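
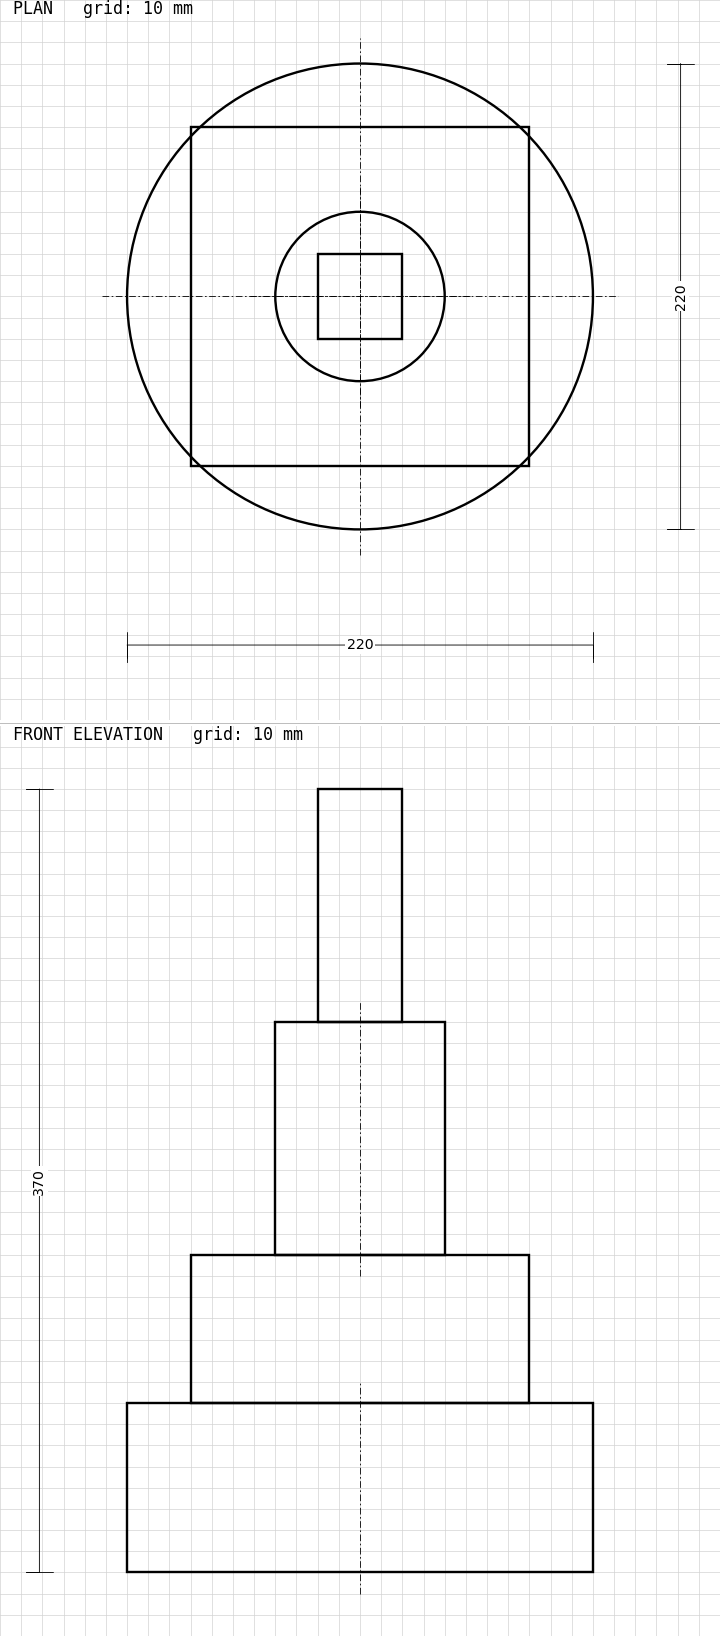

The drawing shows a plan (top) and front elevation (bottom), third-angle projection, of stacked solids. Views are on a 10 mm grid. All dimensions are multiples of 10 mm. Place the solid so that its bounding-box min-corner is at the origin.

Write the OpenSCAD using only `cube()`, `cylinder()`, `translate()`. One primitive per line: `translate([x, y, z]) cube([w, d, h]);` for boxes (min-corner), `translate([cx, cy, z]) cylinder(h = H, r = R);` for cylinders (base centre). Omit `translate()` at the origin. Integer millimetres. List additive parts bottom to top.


translate([110, 110, 0]) cylinder(h = 80, r = 110);
translate([30, 30, 80]) cube([160, 160, 70]);
translate([110, 110, 150]) cylinder(h = 110, r = 40);
translate([90, 90, 260]) cube([40, 40, 110]);


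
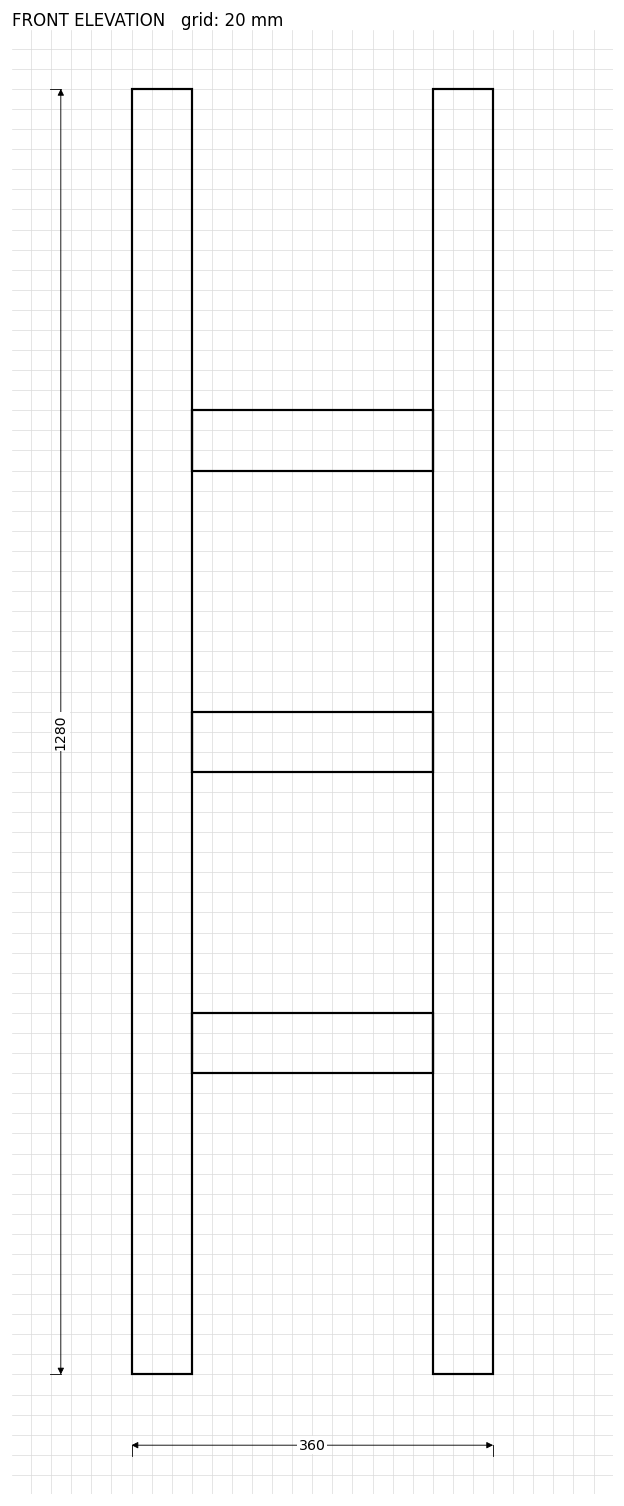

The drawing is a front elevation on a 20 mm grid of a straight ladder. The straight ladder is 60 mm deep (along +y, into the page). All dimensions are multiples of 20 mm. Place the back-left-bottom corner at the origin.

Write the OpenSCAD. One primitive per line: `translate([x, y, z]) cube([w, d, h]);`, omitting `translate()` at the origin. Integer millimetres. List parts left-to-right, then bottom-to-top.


cube([60, 60, 1280]);
translate([60, 0, 300]) cube([240, 60, 60]);
translate([60, 0, 600]) cube([240, 60, 60]);
translate([60, 0, 900]) cube([240, 60, 60]);
translate([300, 0, 0]) cube([60, 60, 1280]);


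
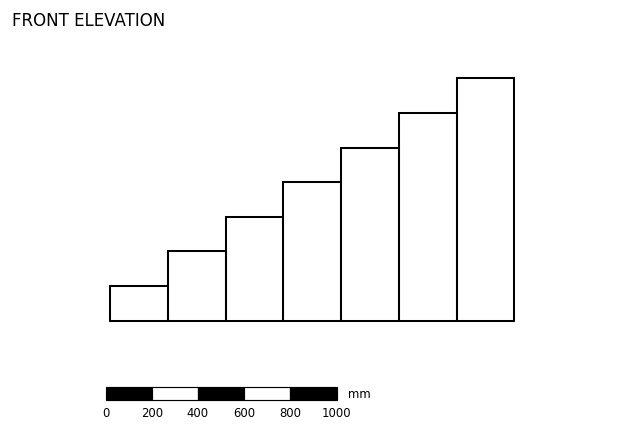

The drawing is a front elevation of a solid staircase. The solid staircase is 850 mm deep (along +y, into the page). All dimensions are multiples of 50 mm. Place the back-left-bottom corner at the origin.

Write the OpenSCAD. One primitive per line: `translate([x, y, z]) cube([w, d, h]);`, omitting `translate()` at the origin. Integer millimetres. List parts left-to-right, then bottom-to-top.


cube([250, 850, 150]);
translate([250, 0, 0]) cube([250, 850, 300]);
translate([500, 0, 0]) cube([250, 850, 450]);
translate([750, 0, 0]) cube([250, 850, 600]);
translate([1000, 0, 0]) cube([250, 850, 750]);
translate([1250, 0, 0]) cube([250, 850, 900]);
translate([1500, 0, 0]) cube([250, 850, 1050]);


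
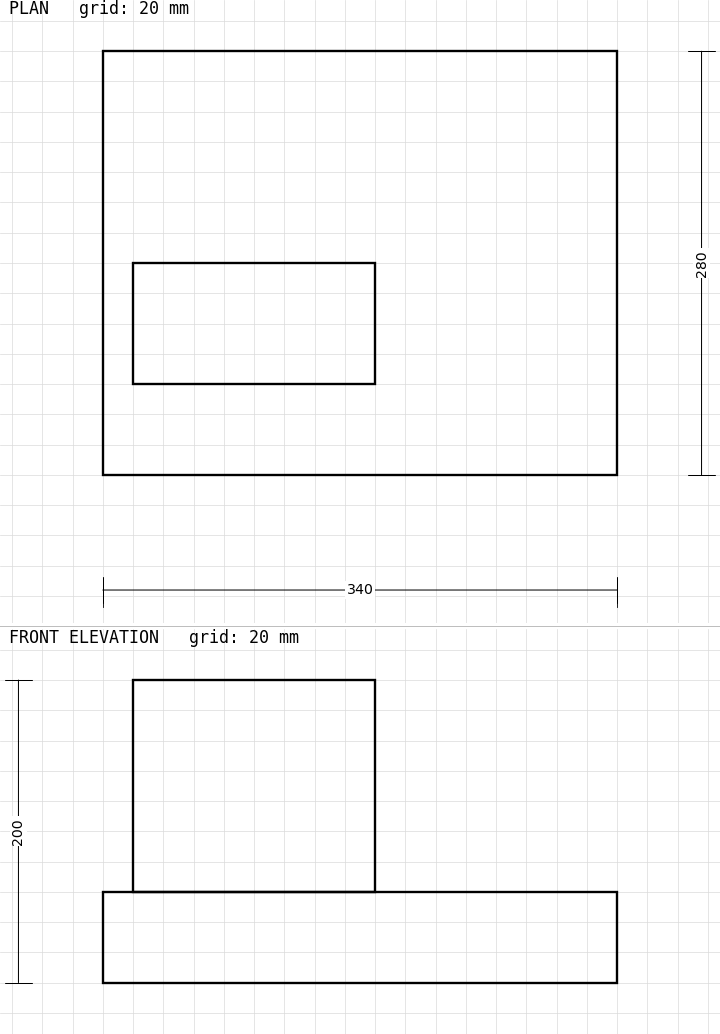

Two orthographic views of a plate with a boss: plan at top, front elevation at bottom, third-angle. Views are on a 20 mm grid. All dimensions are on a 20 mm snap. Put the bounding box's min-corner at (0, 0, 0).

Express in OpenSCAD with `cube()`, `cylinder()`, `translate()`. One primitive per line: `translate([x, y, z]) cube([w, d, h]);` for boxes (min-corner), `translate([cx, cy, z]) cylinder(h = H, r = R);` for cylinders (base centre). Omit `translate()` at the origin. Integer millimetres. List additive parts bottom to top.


cube([340, 280, 60]);
translate([20, 60, 60]) cube([160, 80, 140]);


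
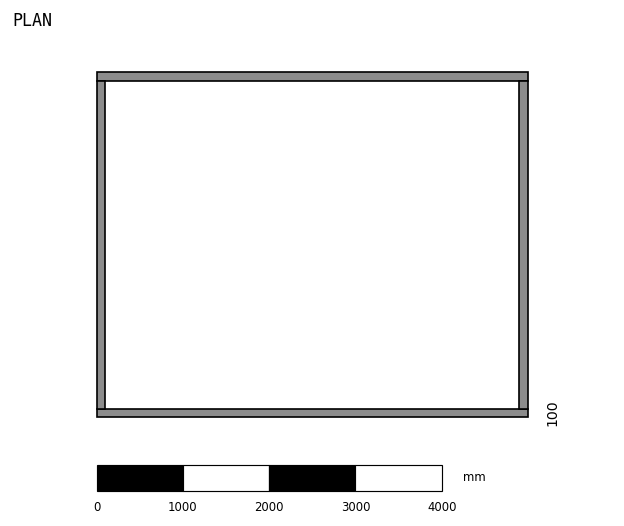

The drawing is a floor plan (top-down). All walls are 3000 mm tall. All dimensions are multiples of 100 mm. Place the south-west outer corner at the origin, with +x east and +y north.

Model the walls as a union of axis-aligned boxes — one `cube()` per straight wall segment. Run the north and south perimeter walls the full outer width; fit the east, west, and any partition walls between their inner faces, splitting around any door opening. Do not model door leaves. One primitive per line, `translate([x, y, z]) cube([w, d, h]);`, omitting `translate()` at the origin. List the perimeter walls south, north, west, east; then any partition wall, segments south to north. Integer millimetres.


cube([5000, 100, 3000]);
translate([0, 3900, 0]) cube([5000, 100, 3000]);
translate([0, 100, 0]) cube([100, 3800, 3000]);
translate([4900, 100, 0]) cube([100, 3800, 3000]);


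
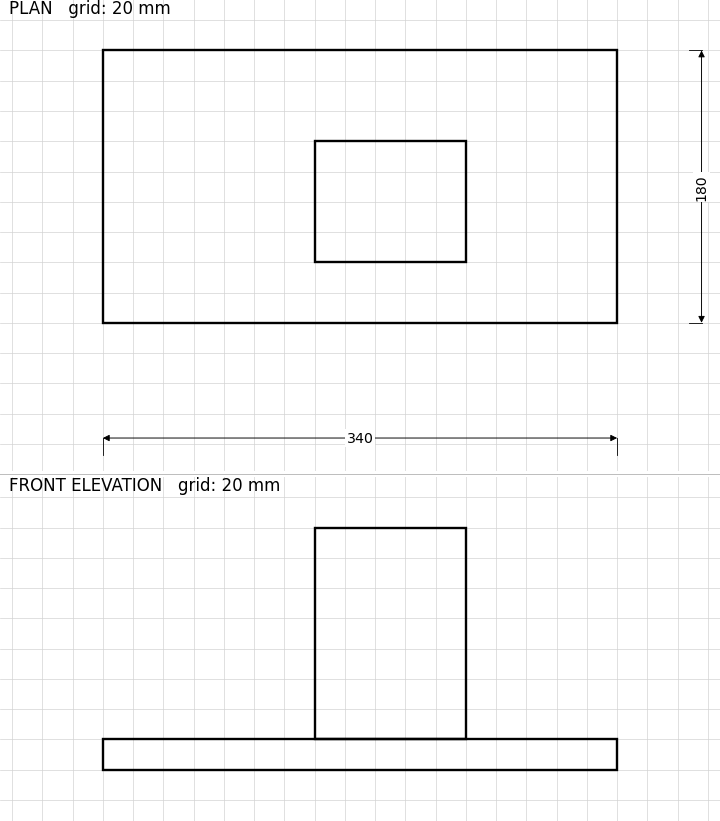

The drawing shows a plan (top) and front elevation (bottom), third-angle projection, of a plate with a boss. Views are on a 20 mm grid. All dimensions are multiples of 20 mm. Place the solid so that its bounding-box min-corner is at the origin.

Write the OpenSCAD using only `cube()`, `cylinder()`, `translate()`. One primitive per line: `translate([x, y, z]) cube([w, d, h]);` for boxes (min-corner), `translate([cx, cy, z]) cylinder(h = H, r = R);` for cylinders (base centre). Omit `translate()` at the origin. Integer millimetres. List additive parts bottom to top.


cube([340, 180, 20]);
translate([140, 40, 20]) cube([100, 80, 140]);


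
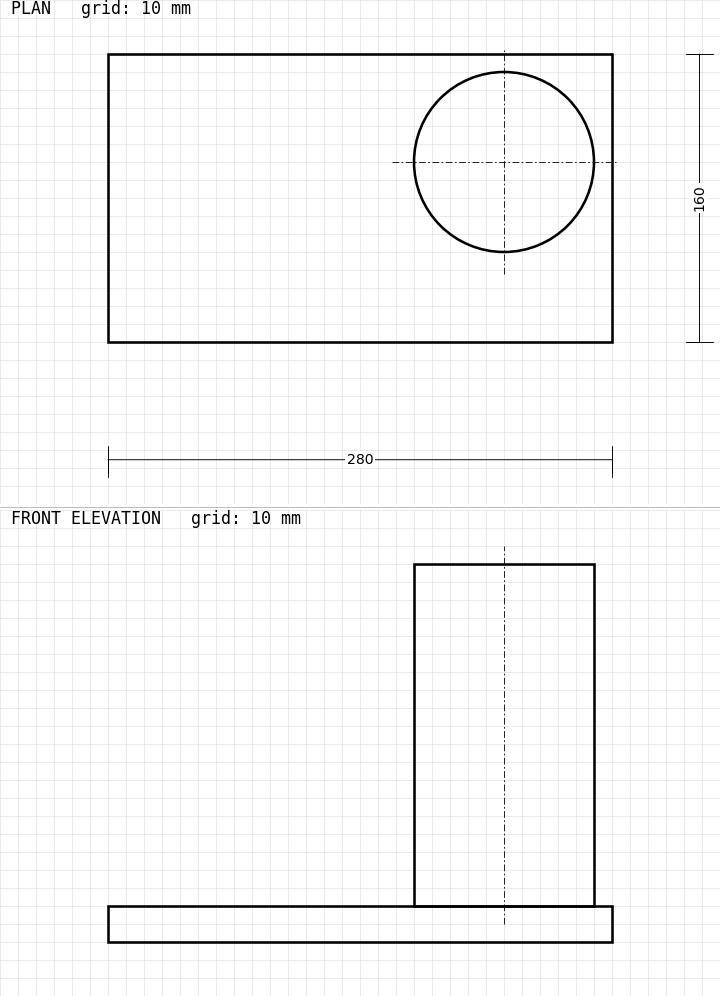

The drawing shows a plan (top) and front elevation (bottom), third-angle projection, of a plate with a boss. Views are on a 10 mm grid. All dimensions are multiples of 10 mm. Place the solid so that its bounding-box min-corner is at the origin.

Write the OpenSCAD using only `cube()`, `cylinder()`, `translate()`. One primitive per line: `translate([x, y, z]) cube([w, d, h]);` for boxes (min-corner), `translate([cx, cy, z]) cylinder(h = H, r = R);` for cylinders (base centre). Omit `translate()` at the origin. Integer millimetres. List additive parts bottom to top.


cube([280, 160, 20]);
translate([220, 100, 20]) cylinder(h = 190, r = 50);


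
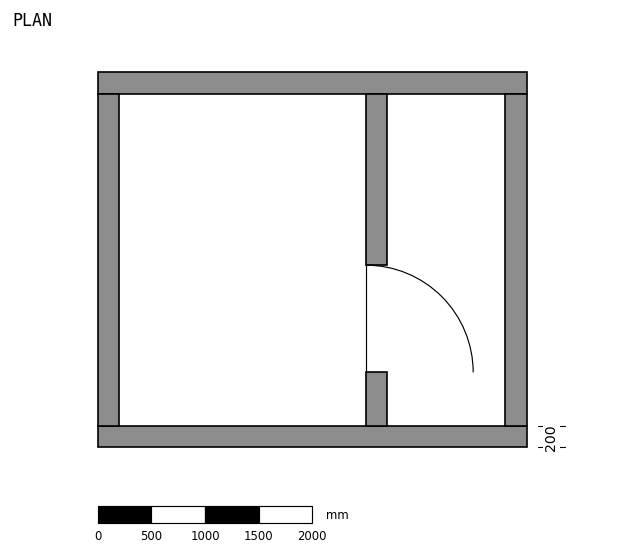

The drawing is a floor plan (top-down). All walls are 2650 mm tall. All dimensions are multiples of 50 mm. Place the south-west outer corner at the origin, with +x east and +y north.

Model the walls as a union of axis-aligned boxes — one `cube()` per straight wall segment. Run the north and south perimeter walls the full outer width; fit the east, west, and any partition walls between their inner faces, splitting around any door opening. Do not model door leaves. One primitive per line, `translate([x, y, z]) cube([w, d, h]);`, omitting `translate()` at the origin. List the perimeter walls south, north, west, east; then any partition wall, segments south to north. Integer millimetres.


cube([4000, 200, 2650]);
translate([0, 3300, 0]) cube([4000, 200, 2650]);
translate([0, 200, 0]) cube([200, 3100, 2650]);
translate([3800, 200, 0]) cube([200, 3100, 2650]);
translate([2500, 200, 0]) cube([200, 500, 2650]);
translate([2500, 1700, 0]) cube([200, 1600, 2650]);


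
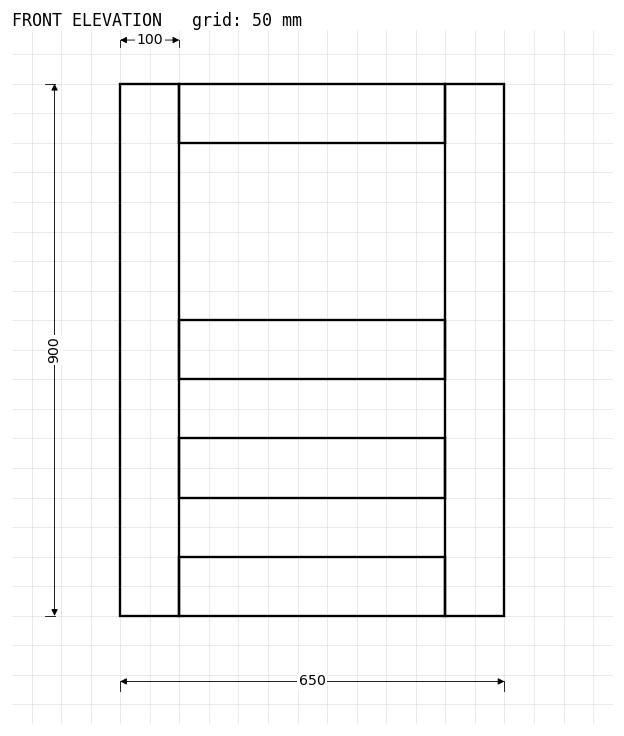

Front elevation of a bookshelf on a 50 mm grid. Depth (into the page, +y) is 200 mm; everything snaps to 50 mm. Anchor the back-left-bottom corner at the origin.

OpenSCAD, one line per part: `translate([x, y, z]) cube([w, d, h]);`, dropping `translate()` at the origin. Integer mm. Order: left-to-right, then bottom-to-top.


cube([100, 200, 900]);
translate([100, 0, 0]) cube([450, 200, 100]);
translate([100, 0, 200]) cube([450, 200, 100]);
translate([100, 0, 400]) cube([450, 200, 100]);
translate([100, 0, 800]) cube([450, 200, 100]);
translate([550, 0, 0]) cube([100, 200, 900]);


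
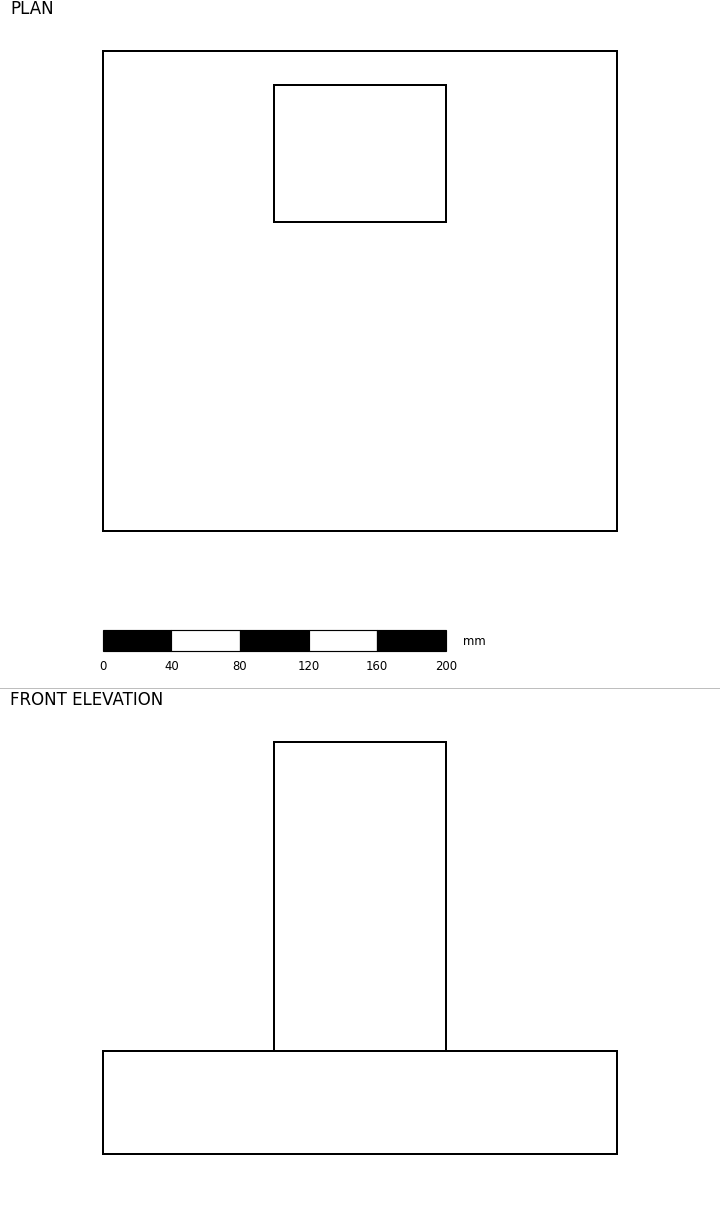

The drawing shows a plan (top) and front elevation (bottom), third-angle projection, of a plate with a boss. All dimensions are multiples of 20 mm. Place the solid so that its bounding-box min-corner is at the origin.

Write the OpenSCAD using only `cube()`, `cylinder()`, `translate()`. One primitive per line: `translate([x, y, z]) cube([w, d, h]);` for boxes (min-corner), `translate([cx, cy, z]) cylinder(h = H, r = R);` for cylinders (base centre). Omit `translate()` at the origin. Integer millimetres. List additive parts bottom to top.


cube([300, 280, 60]);
translate([100, 180, 60]) cube([100, 80, 180]);


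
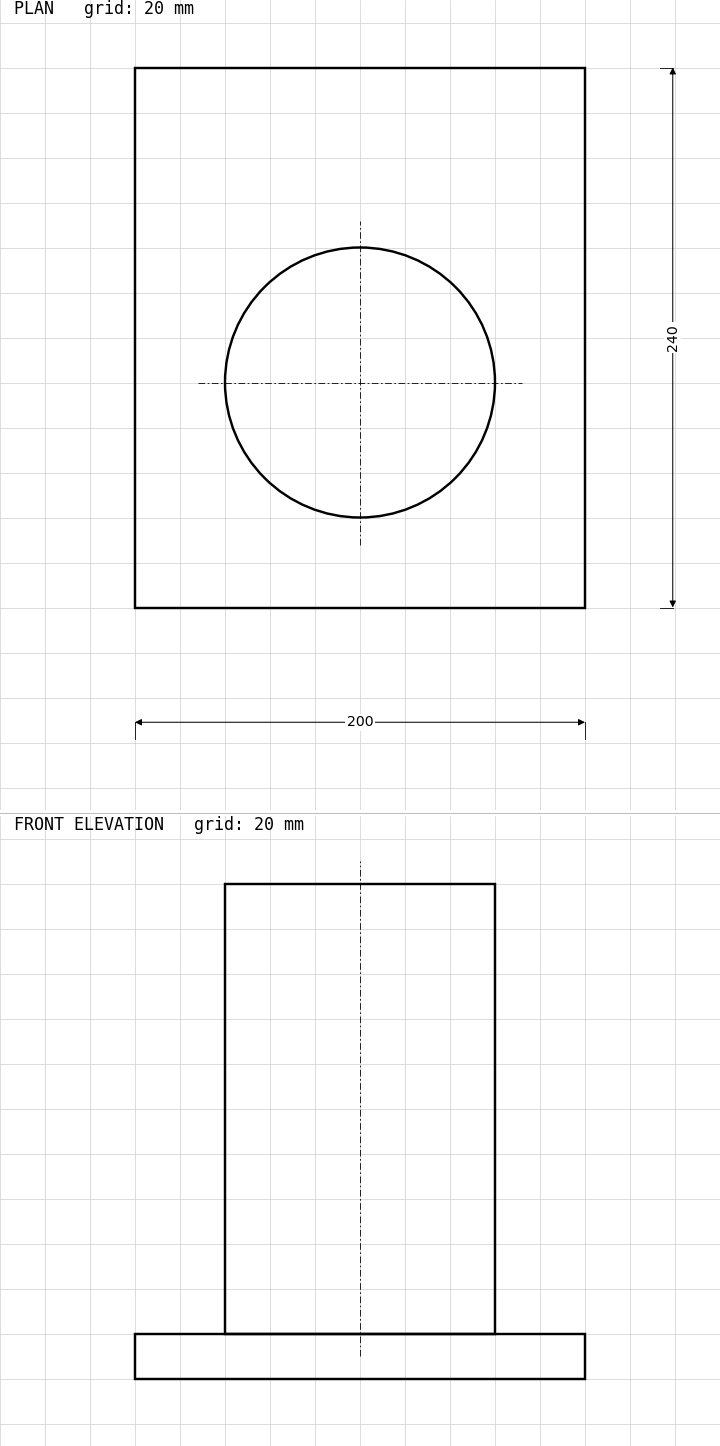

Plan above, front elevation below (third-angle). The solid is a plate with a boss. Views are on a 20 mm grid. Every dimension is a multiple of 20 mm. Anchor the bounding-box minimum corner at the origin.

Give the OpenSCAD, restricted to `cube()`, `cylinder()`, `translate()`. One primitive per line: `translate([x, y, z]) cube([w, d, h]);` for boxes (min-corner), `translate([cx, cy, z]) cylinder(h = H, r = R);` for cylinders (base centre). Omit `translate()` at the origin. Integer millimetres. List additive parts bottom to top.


cube([200, 240, 20]);
translate([100, 100, 20]) cylinder(h = 200, r = 60);


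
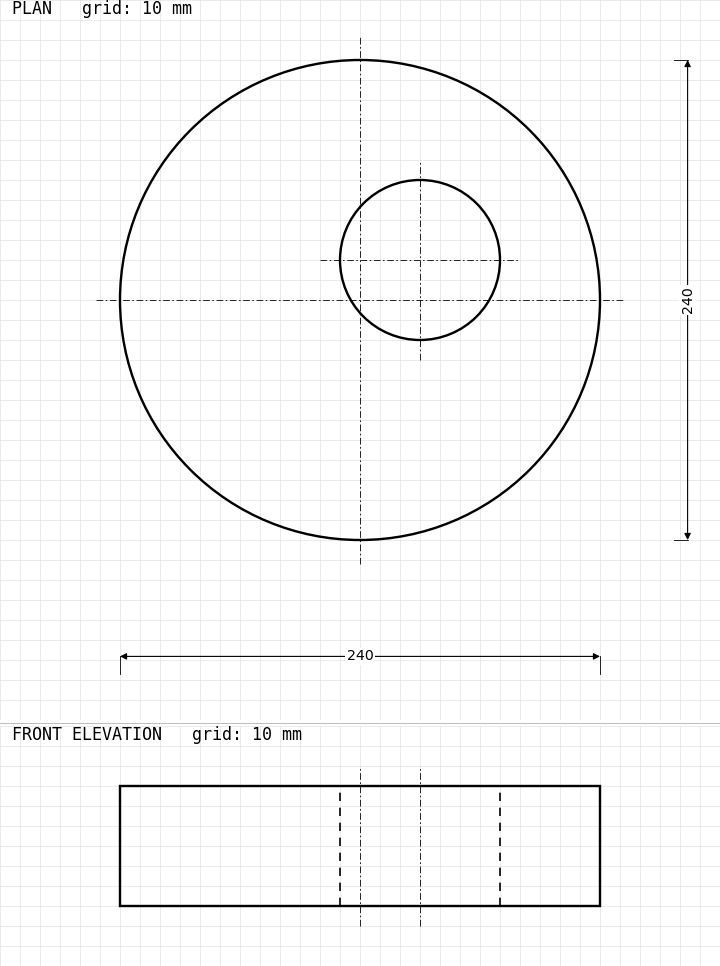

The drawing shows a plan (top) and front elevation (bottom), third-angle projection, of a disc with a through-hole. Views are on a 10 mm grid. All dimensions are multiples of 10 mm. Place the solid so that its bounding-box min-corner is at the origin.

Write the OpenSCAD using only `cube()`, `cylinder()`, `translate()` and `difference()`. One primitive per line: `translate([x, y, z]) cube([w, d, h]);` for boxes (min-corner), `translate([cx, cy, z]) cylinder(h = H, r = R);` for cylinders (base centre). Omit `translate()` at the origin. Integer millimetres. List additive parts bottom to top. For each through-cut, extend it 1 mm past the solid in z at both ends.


difference() {
  translate([120, 120, 0]) cylinder(h = 60, r = 120);
  translate([150, 140, -1]) cylinder(h = 62, r = 40);
}


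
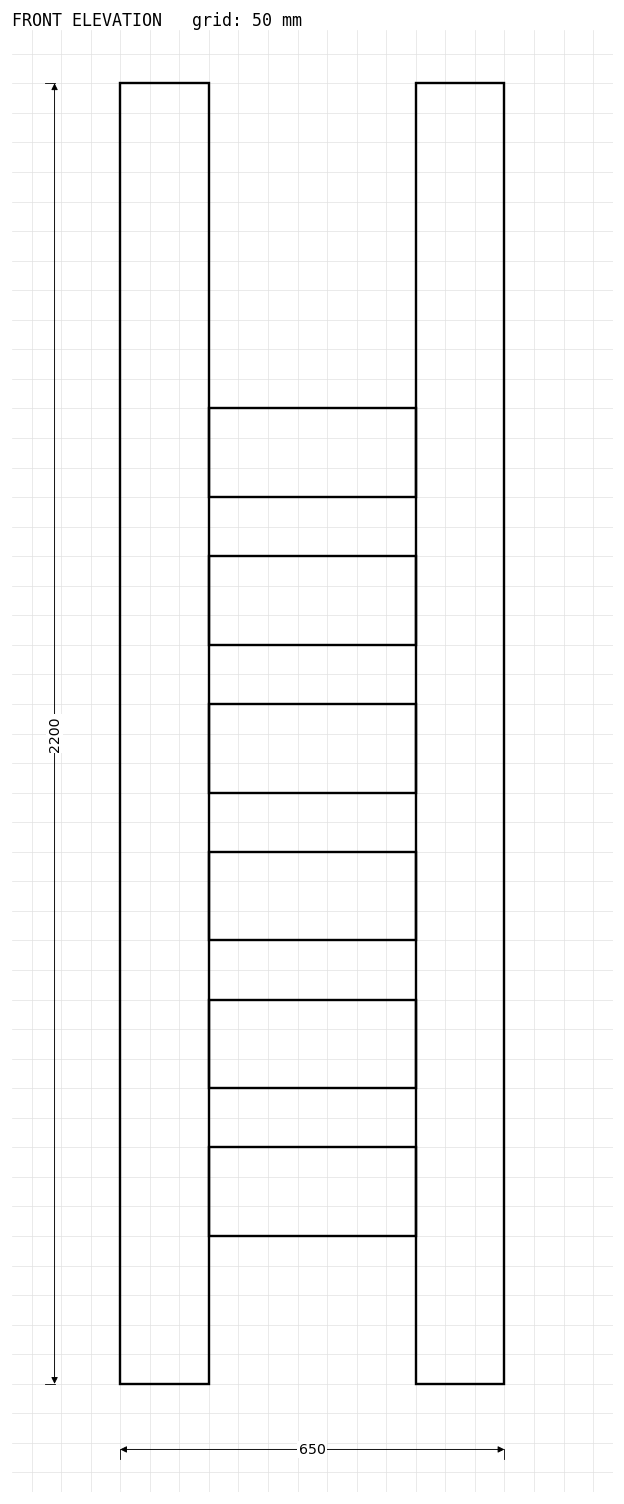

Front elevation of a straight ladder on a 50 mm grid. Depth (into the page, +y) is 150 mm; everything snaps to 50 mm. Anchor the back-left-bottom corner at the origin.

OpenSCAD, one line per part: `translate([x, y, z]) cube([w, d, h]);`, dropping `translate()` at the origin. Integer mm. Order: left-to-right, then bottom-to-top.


cube([150, 150, 2200]);
translate([150, 0, 250]) cube([350, 150, 150]);
translate([150, 0, 500]) cube([350, 150, 150]);
translate([150, 0, 750]) cube([350, 150, 150]);
translate([150, 0, 1000]) cube([350, 150, 150]);
translate([150, 0, 1250]) cube([350, 150, 150]);
translate([150, 0, 1500]) cube([350, 150, 150]);
translate([500, 0, 0]) cube([150, 150, 2200]);


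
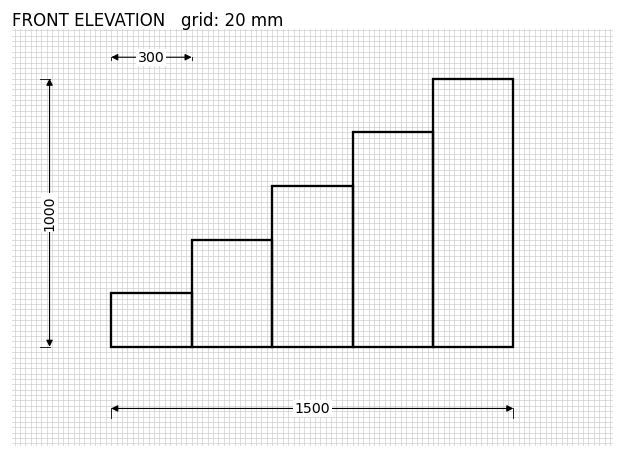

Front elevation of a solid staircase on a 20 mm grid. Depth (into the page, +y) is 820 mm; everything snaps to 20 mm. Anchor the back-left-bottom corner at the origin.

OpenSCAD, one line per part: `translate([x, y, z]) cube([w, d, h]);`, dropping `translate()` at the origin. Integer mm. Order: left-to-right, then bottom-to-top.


cube([300, 820, 200]);
translate([300, 0, 0]) cube([300, 820, 400]);
translate([600, 0, 0]) cube([300, 820, 600]);
translate([900, 0, 0]) cube([300, 820, 800]);
translate([1200, 0, 0]) cube([300, 820, 1000]);


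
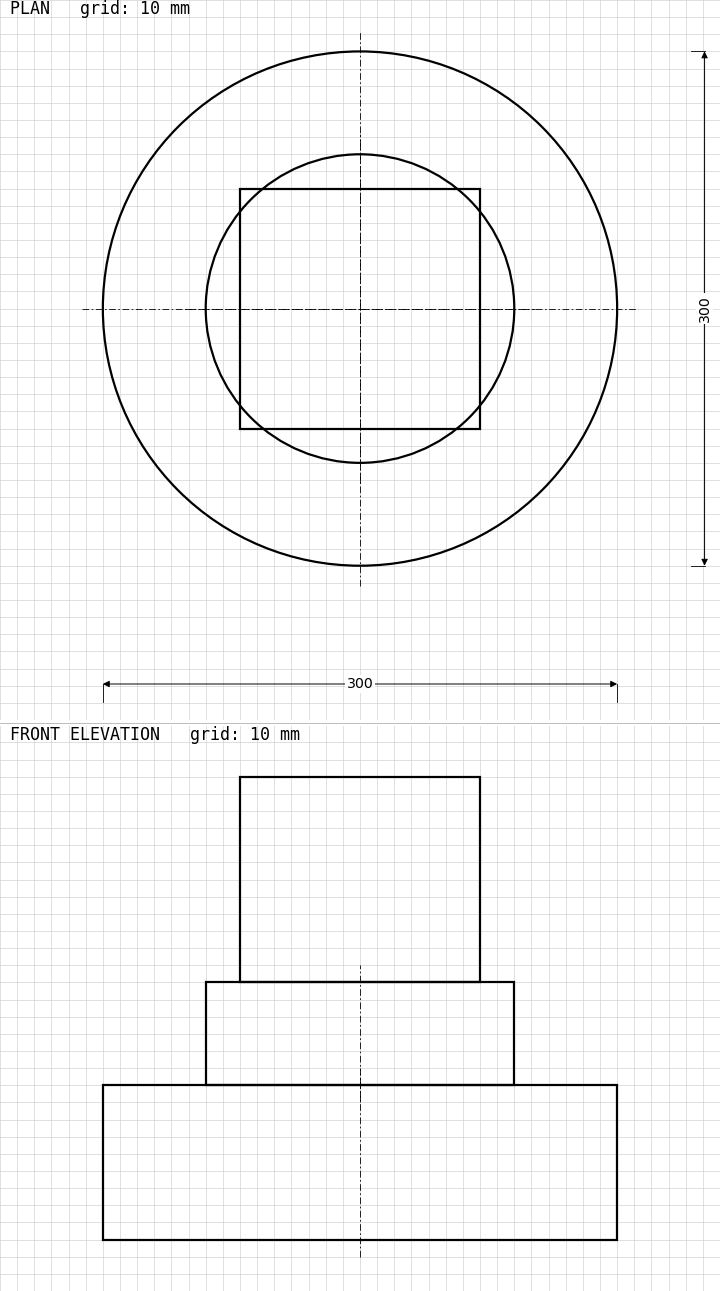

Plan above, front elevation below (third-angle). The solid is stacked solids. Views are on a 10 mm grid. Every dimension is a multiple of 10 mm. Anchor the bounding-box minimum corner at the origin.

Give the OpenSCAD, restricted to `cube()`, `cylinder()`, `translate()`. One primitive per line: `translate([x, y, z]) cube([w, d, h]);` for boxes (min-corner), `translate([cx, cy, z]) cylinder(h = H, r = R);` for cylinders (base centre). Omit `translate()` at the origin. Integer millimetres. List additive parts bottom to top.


translate([150, 150, 0]) cylinder(h = 90, r = 150);
translate([150, 150, 90]) cylinder(h = 60, r = 90);
translate([80, 80, 150]) cube([140, 140, 120]);


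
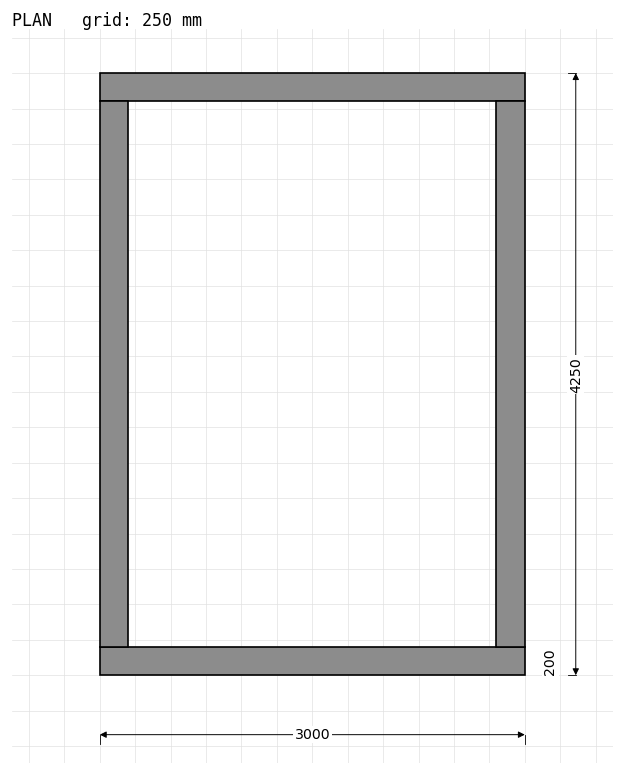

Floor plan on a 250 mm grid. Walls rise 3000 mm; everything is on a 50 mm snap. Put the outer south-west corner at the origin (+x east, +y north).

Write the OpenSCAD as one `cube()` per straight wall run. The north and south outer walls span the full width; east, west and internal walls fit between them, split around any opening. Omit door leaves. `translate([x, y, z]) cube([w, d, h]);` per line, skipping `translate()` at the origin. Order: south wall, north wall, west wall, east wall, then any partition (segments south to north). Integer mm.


cube([3000, 200, 3000]);
translate([0, 4050, 0]) cube([3000, 200, 3000]);
translate([0, 200, 0]) cube([200, 3850, 3000]);
translate([2800, 200, 0]) cube([200, 3850, 3000]);


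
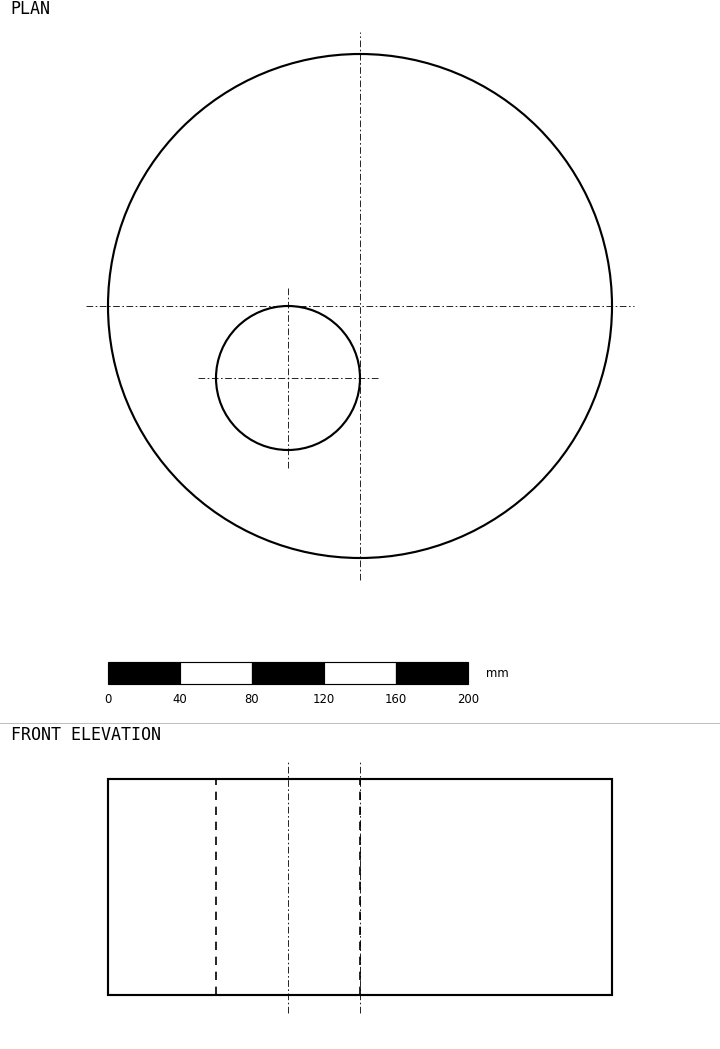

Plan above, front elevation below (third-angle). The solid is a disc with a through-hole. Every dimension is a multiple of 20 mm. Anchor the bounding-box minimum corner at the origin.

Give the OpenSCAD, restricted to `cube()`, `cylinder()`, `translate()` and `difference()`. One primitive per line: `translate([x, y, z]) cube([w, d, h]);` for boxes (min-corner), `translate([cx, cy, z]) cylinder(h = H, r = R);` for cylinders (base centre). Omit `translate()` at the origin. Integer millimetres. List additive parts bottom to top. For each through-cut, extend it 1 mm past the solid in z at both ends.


difference() {
  translate([140, 140, 0]) cylinder(h = 120, r = 140);
  translate([100, 100, -1]) cylinder(h = 122, r = 40);
}


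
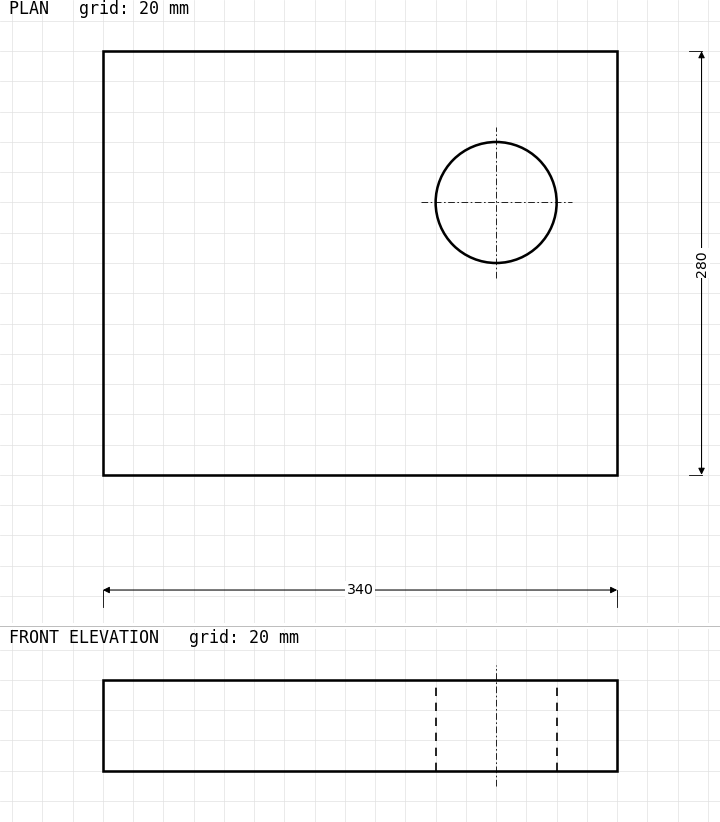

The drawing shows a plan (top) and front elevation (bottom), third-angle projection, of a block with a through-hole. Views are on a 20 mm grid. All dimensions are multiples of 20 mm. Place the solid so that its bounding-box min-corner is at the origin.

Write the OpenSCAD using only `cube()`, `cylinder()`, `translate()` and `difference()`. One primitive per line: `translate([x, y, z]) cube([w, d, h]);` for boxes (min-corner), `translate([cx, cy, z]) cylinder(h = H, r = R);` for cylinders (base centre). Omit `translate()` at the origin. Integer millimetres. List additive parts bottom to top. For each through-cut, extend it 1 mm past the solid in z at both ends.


difference() {
  cube([340, 280, 60]);
  translate([260, 180, -1]) cylinder(h = 62, r = 40);
}


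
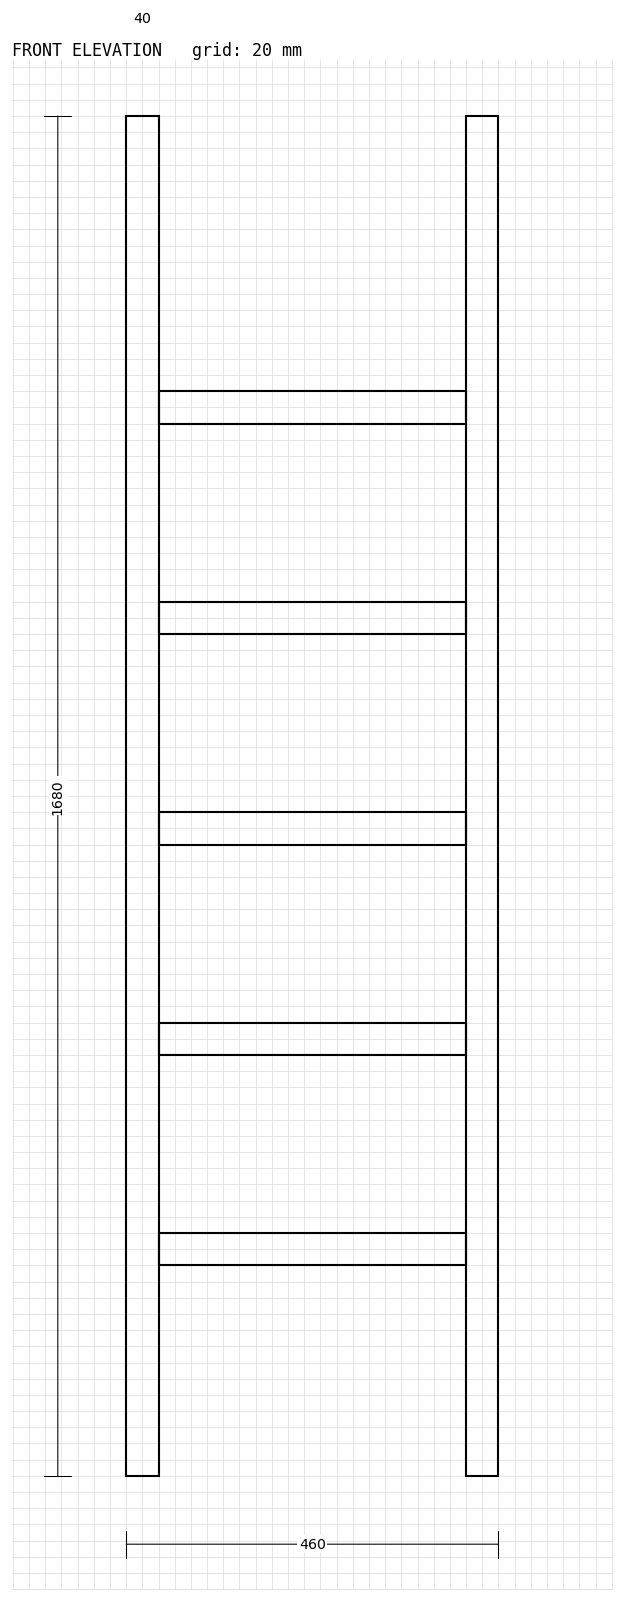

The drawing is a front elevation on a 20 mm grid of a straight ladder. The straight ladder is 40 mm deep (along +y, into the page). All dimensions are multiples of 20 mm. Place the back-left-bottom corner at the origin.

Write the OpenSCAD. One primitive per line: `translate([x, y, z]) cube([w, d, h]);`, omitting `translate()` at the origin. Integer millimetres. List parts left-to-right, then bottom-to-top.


cube([40, 40, 1680]);
translate([40, 0, 260]) cube([380, 40, 40]);
translate([40, 0, 520]) cube([380, 40, 40]);
translate([40, 0, 780]) cube([380, 40, 40]);
translate([40, 0, 1040]) cube([380, 40, 40]);
translate([40, 0, 1300]) cube([380, 40, 40]);
translate([420, 0, 0]) cube([40, 40, 1680]);


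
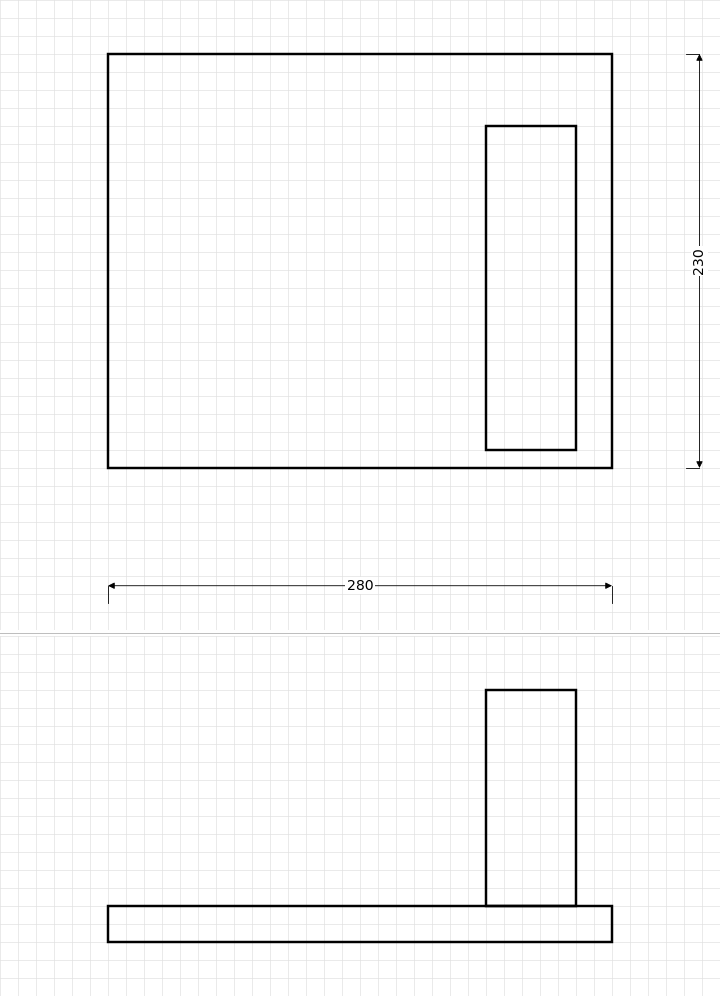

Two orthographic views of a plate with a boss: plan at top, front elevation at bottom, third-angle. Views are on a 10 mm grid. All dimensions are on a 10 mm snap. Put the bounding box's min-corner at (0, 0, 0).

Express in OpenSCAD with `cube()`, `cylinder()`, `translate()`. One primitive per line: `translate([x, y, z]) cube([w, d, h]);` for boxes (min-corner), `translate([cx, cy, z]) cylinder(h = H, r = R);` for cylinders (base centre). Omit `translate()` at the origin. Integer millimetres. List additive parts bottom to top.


cube([280, 230, 20]);
translate([210, 10, 20]) cube([50, 180, 120]);


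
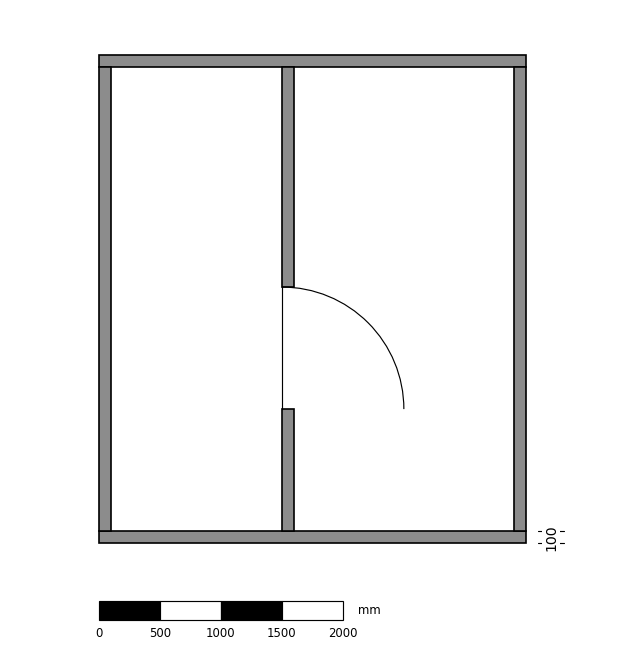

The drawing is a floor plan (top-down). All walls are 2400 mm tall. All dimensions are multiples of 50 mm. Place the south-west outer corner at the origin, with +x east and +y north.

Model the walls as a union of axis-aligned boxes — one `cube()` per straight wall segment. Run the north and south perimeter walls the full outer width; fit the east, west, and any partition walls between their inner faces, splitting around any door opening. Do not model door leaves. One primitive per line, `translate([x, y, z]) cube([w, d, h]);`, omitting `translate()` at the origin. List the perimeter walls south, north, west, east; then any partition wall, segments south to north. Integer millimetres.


cube([3500, 100, 2400]);
translate([0, 3900, 0]) cube([3500, 100, 2400]);
translate([0, 100, 0]) cube([100, 3800, 2400]);
translate([3400, 100, 0]) cube([100, 3800, 2400]);
translate([1500, 100, 0]) cube([100, 1000, 2400]);
translate([1500, 2100, 0]) cube([100, 1800, 2400]);


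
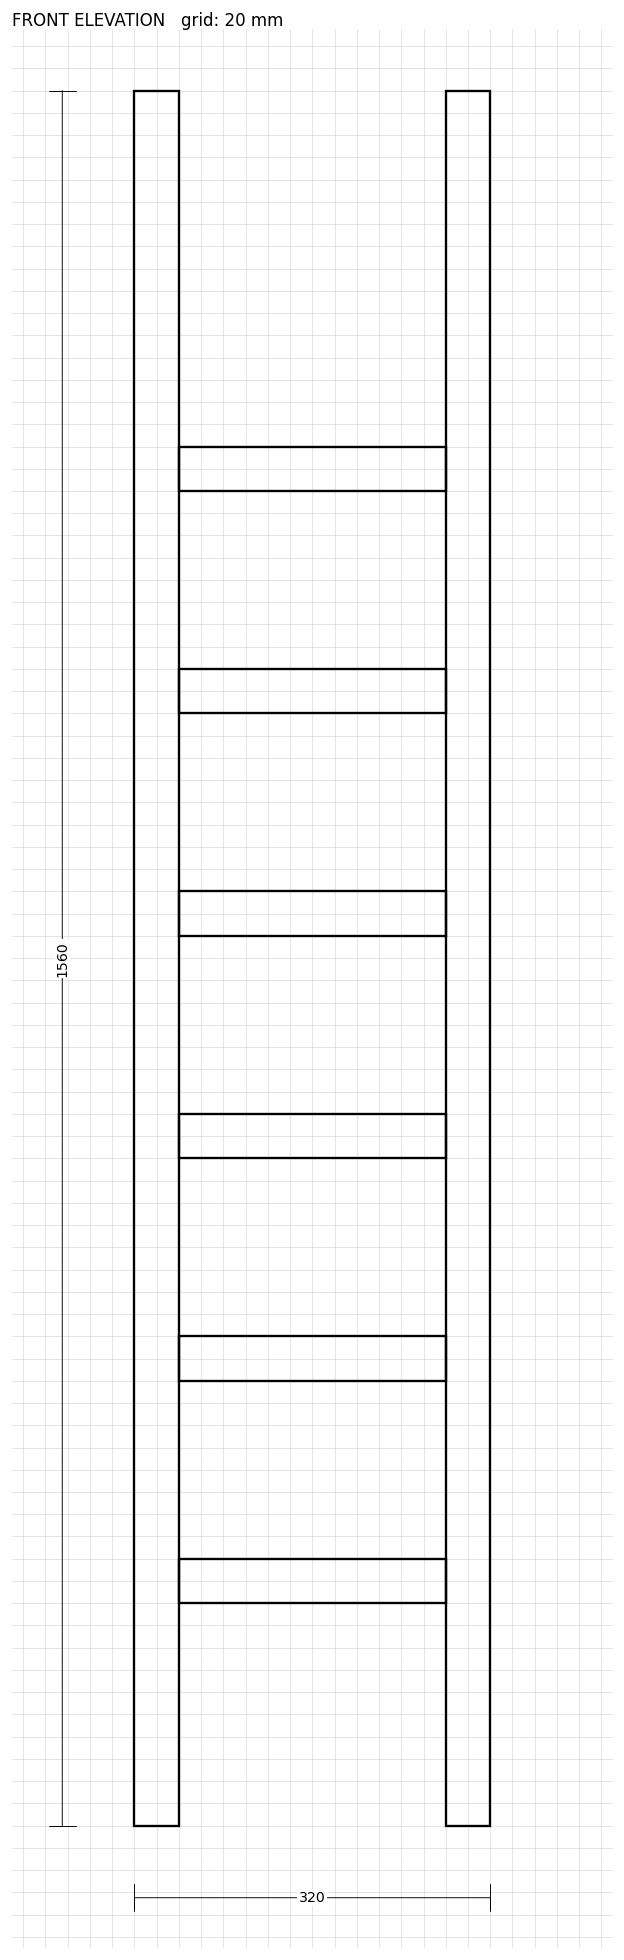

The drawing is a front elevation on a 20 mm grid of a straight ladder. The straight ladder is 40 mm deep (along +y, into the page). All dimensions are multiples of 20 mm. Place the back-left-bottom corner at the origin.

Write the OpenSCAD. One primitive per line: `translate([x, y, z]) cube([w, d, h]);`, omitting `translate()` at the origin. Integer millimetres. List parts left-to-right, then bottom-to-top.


cube([40, 40, 1560]);
translate([40, 0, 200]) cube([240, 40, 40]);
translate([40, 0, 400]) cube([240, 40, 40]);
translate([40, 0, 600]) cube([240, 40, 40]);
translate([40, 0, 800]) cube([240, 40, 40]);
translate([40, 0, 1000]) cube([240, 40, 40]);
translate([40, 0, 1200]) cube([240, 40, 40]);
translate([280, 0, 0]) cube([40, 40, 1560]);


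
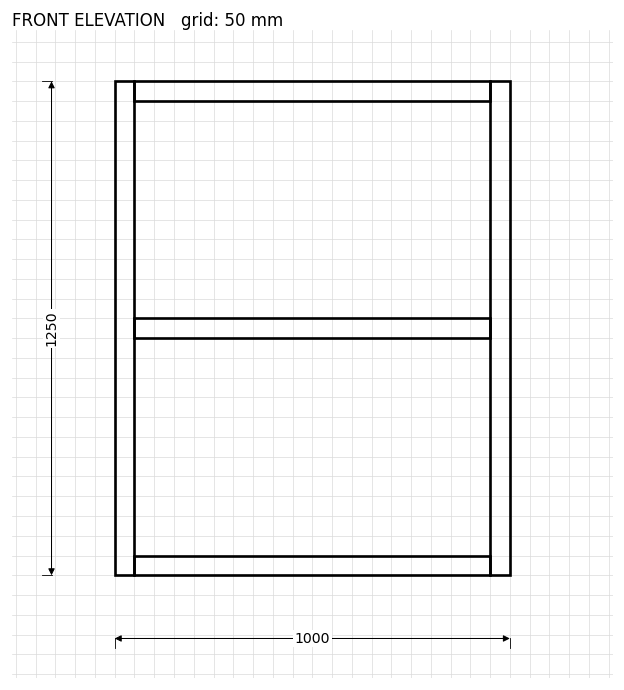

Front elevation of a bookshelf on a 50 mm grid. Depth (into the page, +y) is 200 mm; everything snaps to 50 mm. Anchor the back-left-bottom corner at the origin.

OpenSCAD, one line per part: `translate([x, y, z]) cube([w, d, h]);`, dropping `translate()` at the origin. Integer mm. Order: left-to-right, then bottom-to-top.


cube([50, 200, 1250]);
translate([50, 0, 0]) cube([900, 200, 50]);
translate([50, 0, 600]) cube([900, 200, 50]);
translate([50, 0, 1200]) cube([900, 200, 50]);
translate([950, 0, 0]) cube([50, 200, 1250]);


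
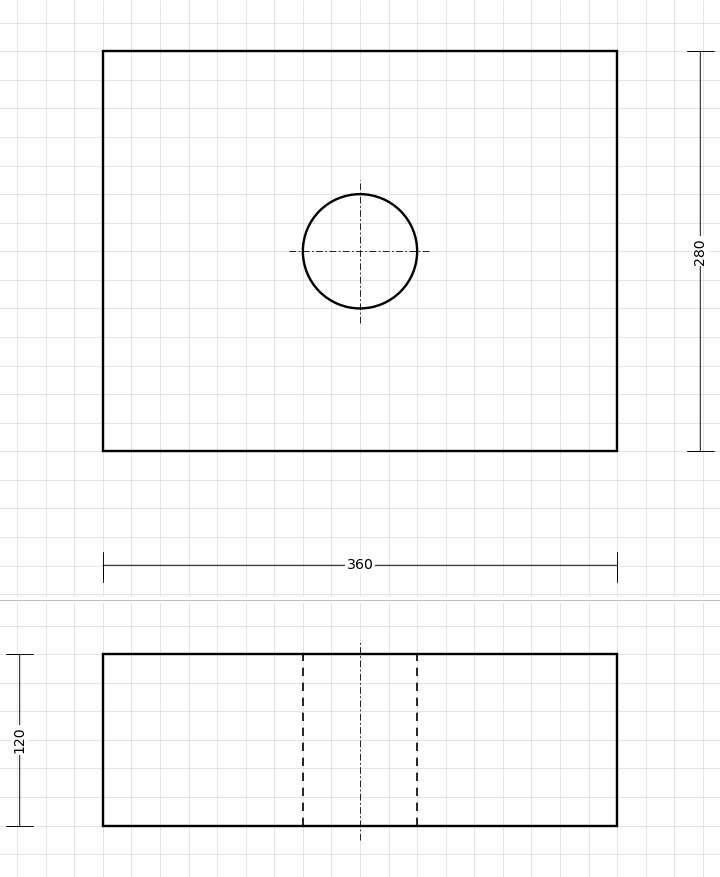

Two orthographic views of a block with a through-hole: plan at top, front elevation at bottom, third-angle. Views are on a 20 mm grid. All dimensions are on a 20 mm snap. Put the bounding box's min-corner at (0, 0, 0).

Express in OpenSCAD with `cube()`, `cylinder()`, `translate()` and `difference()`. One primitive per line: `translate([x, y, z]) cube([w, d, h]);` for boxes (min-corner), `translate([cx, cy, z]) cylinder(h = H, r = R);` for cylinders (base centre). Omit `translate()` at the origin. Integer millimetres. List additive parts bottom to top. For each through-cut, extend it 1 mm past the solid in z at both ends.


difference() {
  cube([360, 280, 120]);
  translate([180, 140, -1]) cylinder(h = 122, r = 40);
}


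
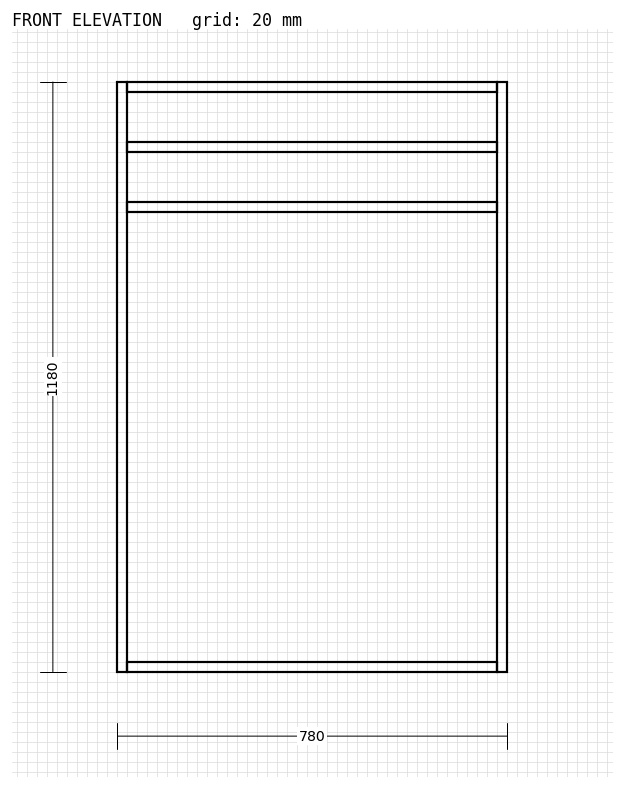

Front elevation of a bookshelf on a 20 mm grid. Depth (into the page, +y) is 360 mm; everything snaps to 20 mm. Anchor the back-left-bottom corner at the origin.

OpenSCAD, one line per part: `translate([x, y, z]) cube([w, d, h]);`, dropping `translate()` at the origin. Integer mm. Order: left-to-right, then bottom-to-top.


cube([20, 360, 1180]);
translate([20, 0, 0]) cube([740, 360, 20]);
translate([20, 0, 920]) cube([740, 360, 20]);
translate([20, 0, 1040]) cube([740, 360, 20]);
translate([20, 0, 1160]) cube([740, 360, 20]);
translate([760, 0, 0]) cube([20, 360, 1180]);


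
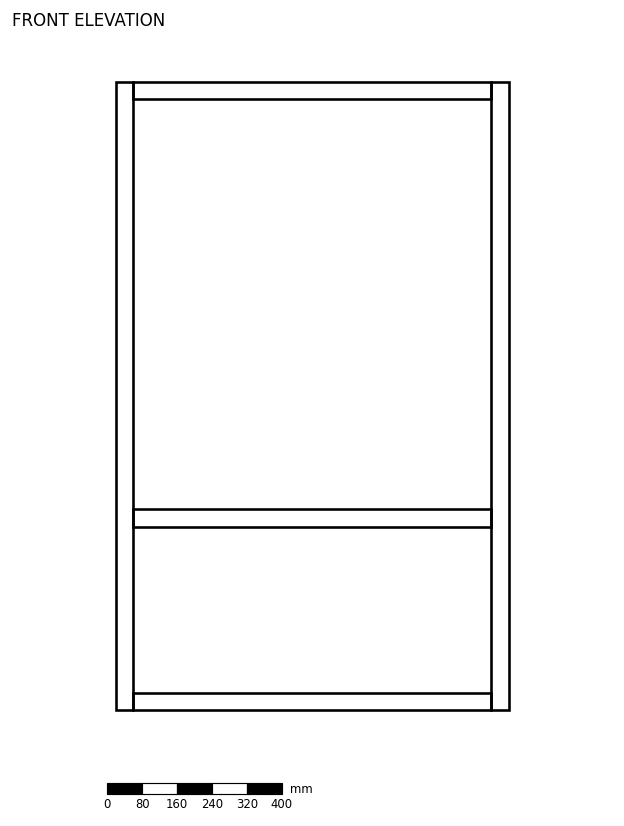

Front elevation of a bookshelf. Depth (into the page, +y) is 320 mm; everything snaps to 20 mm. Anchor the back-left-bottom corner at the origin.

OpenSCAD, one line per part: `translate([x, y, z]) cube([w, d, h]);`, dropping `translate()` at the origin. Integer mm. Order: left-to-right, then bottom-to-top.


cube([40, 320, 1440]);
translate([40, 0, 0]) cube([820, 320, 40]);
translate([40, 0, 420]) cube([820, 320, 40]);
translate([40, 0, 1400]) cube([820, 320, 40]);
translate([860, 0, 0]) cube([40, 320, 1440]);


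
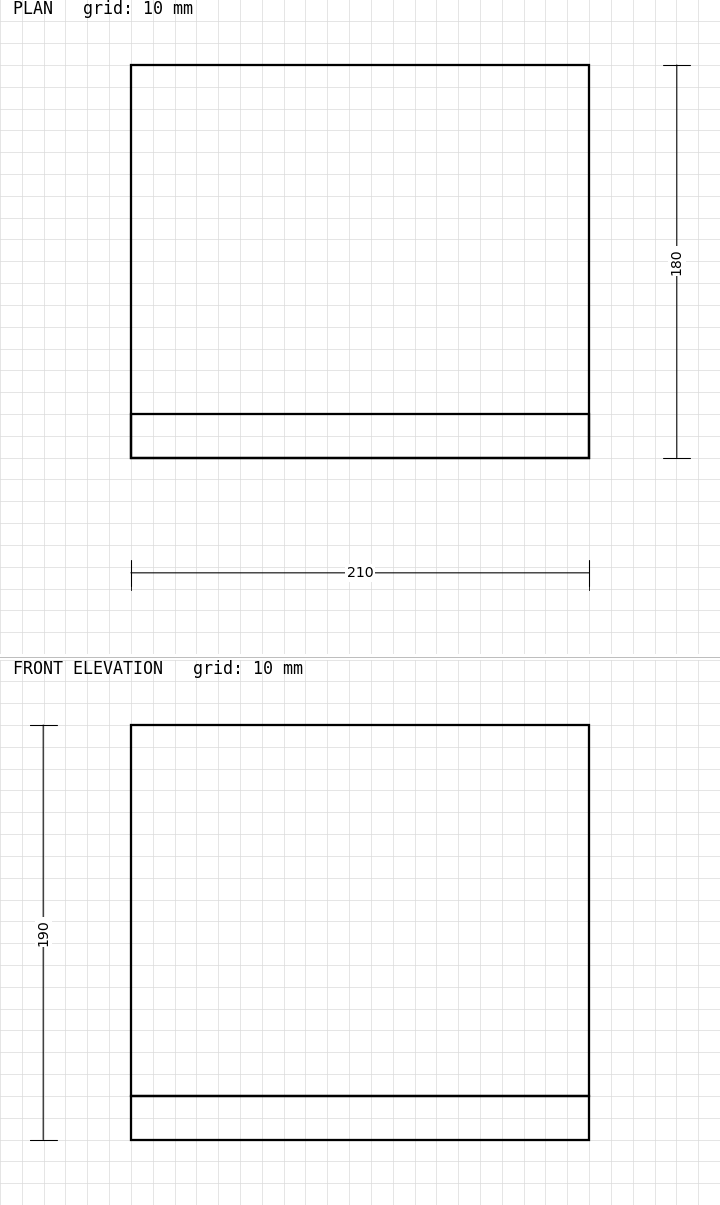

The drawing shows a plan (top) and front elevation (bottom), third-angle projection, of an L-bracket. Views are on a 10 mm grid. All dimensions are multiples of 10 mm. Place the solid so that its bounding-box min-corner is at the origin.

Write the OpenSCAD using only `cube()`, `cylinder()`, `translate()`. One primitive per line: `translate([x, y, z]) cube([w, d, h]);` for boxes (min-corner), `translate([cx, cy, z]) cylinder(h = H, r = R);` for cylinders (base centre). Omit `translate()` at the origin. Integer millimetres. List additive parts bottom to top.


cube([210, 180, 20]);
translate([0, 0, 20]) cube([210, 20, 170]);


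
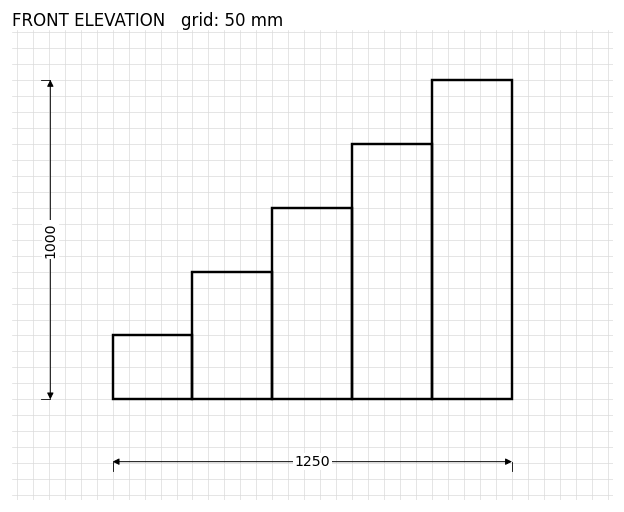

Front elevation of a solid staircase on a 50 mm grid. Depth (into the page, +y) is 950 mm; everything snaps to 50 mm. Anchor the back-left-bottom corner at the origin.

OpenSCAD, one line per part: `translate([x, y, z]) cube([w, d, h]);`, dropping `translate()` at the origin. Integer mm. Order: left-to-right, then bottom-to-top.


cube([250, 950, 200]);
translate([250, 0, 0]) cube([250, 950, 400]);
translate([500, 0, 0]) cube([250, 950, 600]);
translate([750, 0, 0]) cube([250, 950, 800]);
translate([1000, 0, 0]) cube([250, 950, 1000]);


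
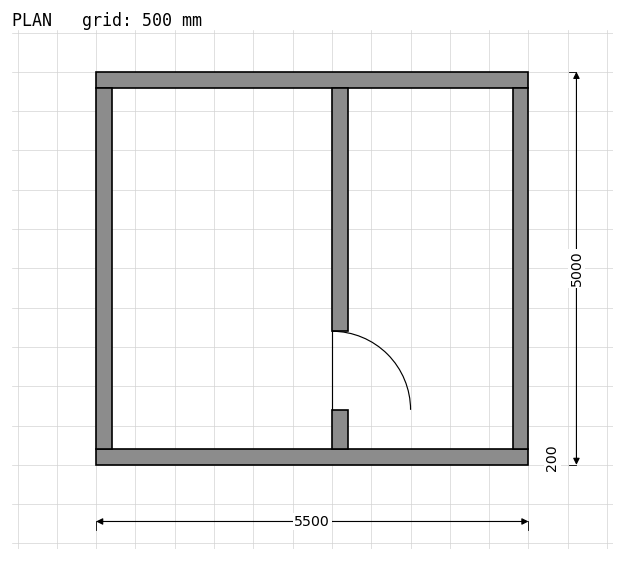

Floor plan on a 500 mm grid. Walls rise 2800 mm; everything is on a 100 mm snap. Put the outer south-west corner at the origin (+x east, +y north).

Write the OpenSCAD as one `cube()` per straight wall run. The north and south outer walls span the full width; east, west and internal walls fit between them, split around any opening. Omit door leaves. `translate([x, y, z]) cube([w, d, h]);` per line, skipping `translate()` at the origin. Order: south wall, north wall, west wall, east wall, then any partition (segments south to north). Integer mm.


cube([5500, 200, 2800]);
translate([0, 4800, 0]) cube([5500, 200, 2800]);
translate([0, 200, 0]) cube([200, 4600, 2800]);
translate([5300, 200, 0]) cube([200, 4600, 2800]);
translate([3000, 200, 0]) cube([200, 500, 2800]);
translate([3000, 1700, 0]) cube([200, 3100, 2800]);


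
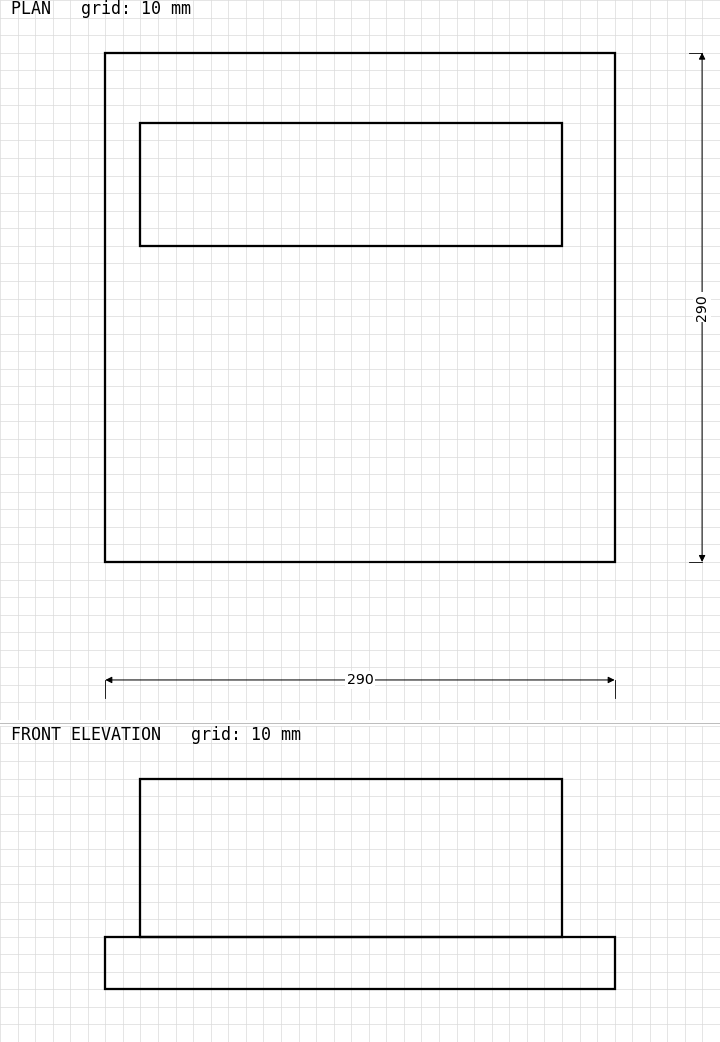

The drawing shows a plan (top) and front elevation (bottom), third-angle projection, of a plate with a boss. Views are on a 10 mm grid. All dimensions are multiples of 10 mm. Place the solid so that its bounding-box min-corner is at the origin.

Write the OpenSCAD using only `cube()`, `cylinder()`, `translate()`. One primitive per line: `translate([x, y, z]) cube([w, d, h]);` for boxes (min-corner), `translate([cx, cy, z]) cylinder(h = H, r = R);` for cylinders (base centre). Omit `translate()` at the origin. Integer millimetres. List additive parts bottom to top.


cube([290, 290, 30]);
translate([20, 180, 30]) cube([240, 70, 90]);


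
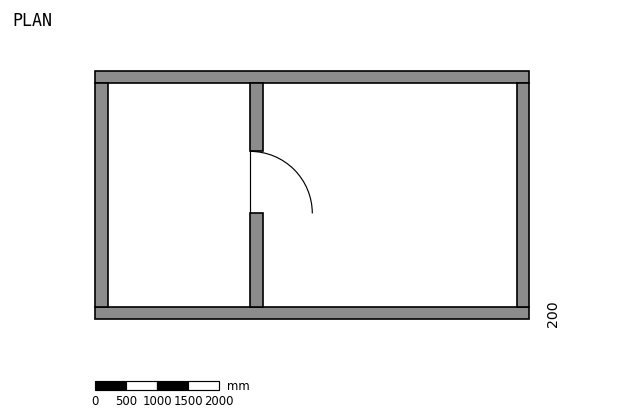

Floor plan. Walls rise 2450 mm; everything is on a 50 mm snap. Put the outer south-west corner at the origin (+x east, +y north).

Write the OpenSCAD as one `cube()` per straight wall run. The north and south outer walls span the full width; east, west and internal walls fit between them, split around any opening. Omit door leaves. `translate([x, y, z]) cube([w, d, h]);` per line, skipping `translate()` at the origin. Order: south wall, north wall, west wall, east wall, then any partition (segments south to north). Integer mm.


cube([7000, 200, 2450]);
translate([0, 3800, 0]) cube([7000, 200, 2450]);
translate([0, 200, 0]) cube([200, 3600, 2450]);
translate([6800, 200, 0]) cube([200, 3600, 2450]);
translate([2500, 200, 0]) cube([200, 1500, 2450]);
translate([2500, 2700, 0]) cube([200, 1100, 2450]);


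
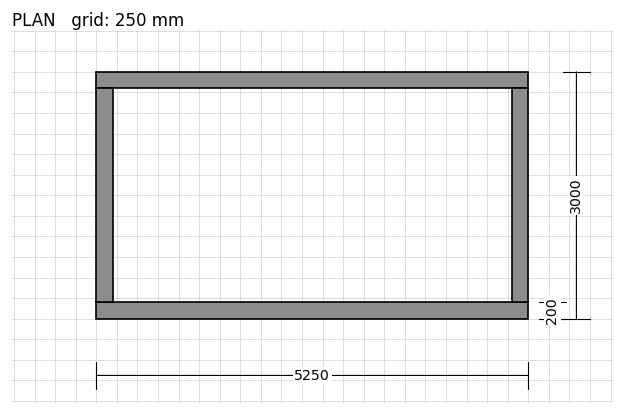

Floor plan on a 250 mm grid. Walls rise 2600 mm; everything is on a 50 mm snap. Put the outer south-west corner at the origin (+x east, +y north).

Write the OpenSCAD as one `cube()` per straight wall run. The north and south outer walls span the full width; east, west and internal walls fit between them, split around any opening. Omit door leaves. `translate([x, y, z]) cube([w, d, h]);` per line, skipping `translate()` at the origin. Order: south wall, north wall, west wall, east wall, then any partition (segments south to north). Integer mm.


cube([5250, 200, 2600]);
translate([0, 2800, 0]) cube([5250, 200, 2600]);
translate([0, 200, 0]) cube([200, 2600, 2600]);
translate([5050, 200, 0]) cube([200, 2600, 2600]);


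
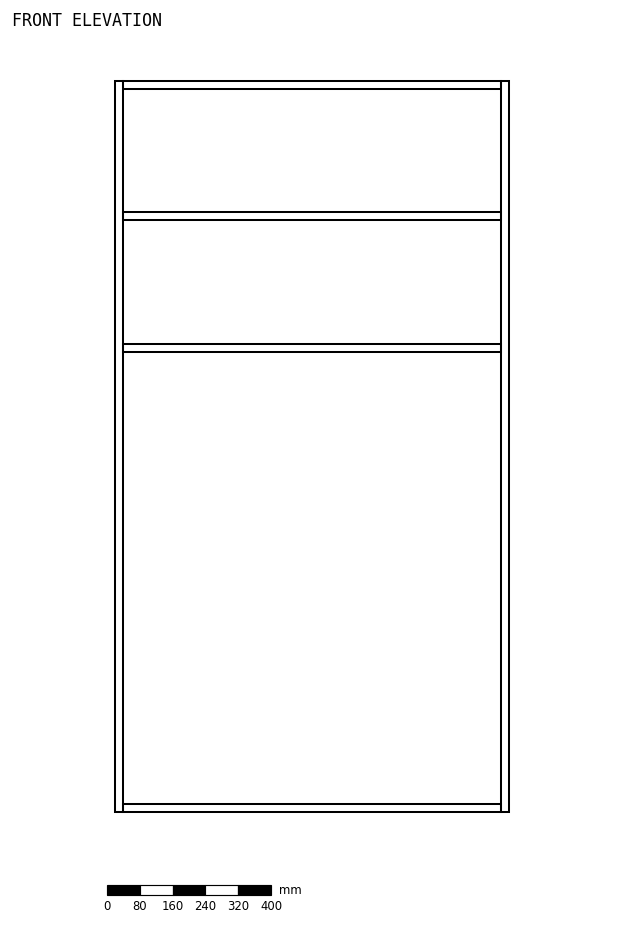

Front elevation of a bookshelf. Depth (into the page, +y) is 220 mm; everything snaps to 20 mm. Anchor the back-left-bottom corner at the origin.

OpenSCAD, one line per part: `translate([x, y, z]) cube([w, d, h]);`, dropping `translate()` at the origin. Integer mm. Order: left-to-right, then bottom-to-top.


cube([20, 220, 1780]);
translate([20, 0, 0]) cube([920, 220, 20]);
translate([20, 0, 1120]) cube([920, 220, 20]);
translate([20, 0, 1440]) cube([920, 220, 20]);
translate([20, 0, 1760]) cube([920, 220, 20]);
translate([940, 0, 0]) cube([20, 220, 1780]);


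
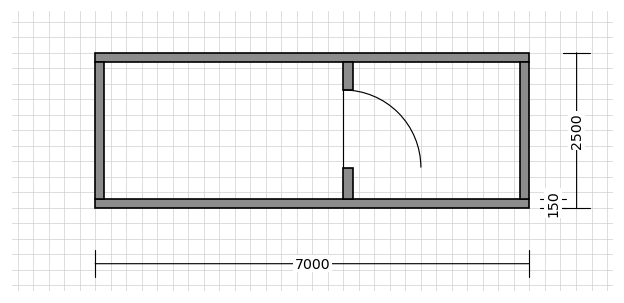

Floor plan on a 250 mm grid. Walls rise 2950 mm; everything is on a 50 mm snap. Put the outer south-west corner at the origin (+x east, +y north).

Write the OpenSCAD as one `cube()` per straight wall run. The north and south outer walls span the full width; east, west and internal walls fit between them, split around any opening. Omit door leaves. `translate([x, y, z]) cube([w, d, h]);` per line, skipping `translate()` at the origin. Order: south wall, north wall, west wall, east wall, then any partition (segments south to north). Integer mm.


cube([7000, 150, 2950]);
translate([0, 2350, 0]) cube([7000, 150, 2950]);
translate([0, 150, 0]) cube([150, 2200, 2950]);
translate([6850, 150, 0]) cube([150, 2200, 2950]);
translate([4000, 150, 0]) cube([150, 500, 2950]);
translate([4000, 1900, 0]) cube([150, 450, 2950]);


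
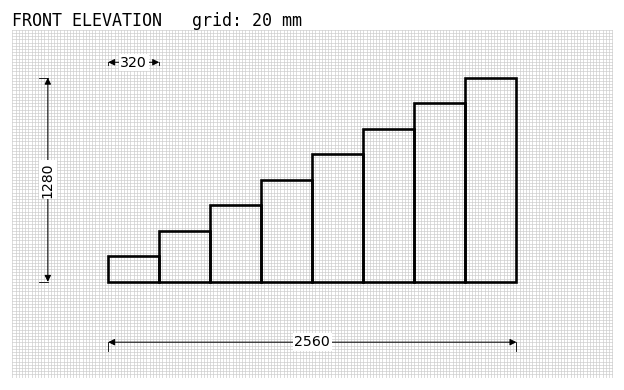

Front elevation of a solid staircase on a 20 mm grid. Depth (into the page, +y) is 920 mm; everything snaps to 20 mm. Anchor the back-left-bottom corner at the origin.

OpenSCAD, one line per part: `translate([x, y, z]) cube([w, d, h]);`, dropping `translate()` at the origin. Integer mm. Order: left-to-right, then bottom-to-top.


cube([320, 920, 160]);
translate([320, 0, 0]) cube([320, 920, 320]);
translate([640, 0, 0]) cube([320, 920, 480]);
translate([960, 0, 0]) cube([320, 920, 640]);
translate([1280, 0, 0]) cube([320, 920, 800]);
translate([1600, 0, 0]) cube([320, 920, 960]);
translate([1920, 0, 0]) cube([320, 920, 1120]);
translate([2240, 0, 0]) cube([320, 920, 1280]);


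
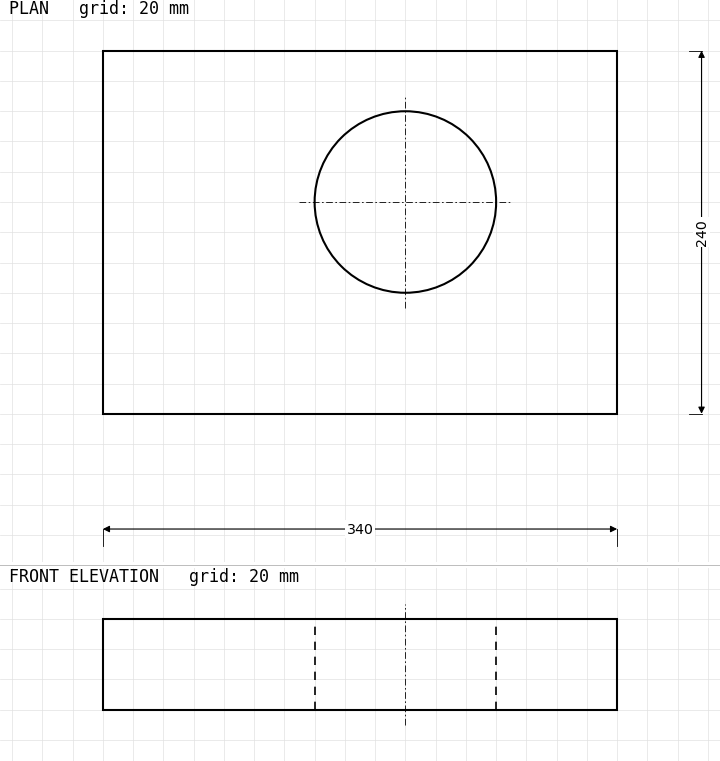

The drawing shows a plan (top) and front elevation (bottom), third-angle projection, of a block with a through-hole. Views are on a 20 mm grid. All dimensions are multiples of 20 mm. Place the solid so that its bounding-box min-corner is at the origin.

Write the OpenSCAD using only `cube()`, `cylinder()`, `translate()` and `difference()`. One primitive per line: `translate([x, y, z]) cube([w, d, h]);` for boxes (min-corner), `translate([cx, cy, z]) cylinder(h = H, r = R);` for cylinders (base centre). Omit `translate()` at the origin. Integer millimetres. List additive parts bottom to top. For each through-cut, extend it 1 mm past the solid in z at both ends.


difference() {
  cube([340, 240, 60]);
  translate([200, 140, -1]) cylinder(h = 62, r = 60);
}
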